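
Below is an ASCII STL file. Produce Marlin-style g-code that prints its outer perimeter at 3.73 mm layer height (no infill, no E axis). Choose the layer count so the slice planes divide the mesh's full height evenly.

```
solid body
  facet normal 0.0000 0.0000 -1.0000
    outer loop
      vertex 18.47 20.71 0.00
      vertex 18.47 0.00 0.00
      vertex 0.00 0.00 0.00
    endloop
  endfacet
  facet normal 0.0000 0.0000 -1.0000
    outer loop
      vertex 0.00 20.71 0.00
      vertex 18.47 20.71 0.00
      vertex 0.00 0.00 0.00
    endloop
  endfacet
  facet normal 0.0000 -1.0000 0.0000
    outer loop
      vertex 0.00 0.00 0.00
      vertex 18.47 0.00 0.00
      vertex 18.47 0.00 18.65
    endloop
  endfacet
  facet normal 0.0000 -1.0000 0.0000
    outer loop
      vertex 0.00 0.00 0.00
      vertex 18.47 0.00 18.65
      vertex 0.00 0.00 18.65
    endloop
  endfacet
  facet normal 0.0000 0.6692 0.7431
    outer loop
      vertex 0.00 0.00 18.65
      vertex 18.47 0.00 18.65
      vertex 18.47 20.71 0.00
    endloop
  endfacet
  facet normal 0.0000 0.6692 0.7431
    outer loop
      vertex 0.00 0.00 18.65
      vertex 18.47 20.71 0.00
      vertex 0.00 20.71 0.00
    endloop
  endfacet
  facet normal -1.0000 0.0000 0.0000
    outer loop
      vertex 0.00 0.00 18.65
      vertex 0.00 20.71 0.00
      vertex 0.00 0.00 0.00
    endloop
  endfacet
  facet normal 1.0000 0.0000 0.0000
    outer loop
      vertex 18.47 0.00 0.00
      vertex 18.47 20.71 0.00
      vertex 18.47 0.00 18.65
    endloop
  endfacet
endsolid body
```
; perimeter-only toolpath
G21 ; units = mm
G90 ; absolute positioning
G28 ; home
; layer 1
G0 Z3.73
G0 X0.00 Y0.00
G1 X18.47 Y0.00
G1 X18.47 Y16.57
G1 X0.00 Y16.57
G1 X0.00 Y0.00
; layer 2
G0 Z7.46
G0 X0.00 Y0.00
G1 X18.47 Y0.00
G1 X18.47 Y12.43
G1 X0.00 Y12.43
G1 X0.00 Y0.00
; layer 3
G0 Z11.19
G0 X0.00 Y0.00
G1 X18.47 Y0.00
G1 X18.47 Y8.28
G1 X0.00 Y8.28
G1 X0.00 Y0.00
; layer 4
G0 Z14.92
G0 X0.00 Y0.00
G1 X18.47 Y0.00
G1 X18.47 Y4.14
G1 X0.00 Y4.14
G1 X0.00 Y0.00
M2 ; end

The solid is a wedge (ramp): 18.5 × 20.7 mm base, rising to 18.6 mm along the y=0 edge and sloping linearly to z=0 at y=20.7. Slicing at Δz = 3.73 mm — 5 equal slices spanning the solid's height, so layer i sits at z = i·h/5 — gives 4 non-empty perimeters. Each is a 4-segment closed polygon; G0 lifts to the layer z and rapids to the start vertex, then G1 traces the edges. The cross-section shrinks linearly with z (the slice at the apex is degenerate and omitted).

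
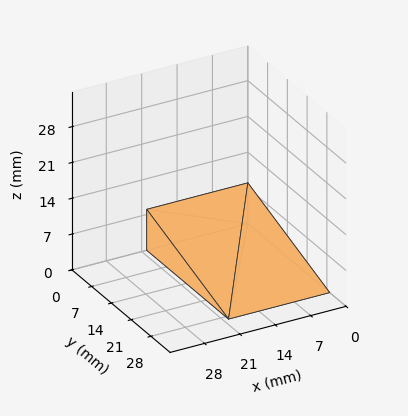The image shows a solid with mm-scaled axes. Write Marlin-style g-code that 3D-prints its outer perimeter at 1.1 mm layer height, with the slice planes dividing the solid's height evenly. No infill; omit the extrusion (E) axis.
Reading the render: the shape is a wedge (ramp): 20 × 29 mm base, rising to 8 mm along the y=0 edge and sloping linearly to z=0 at y=29 (dimensions read to the nearest mm from the axis ticks). For the g-code, the solid's height is divided into equal slices at the stated Δz and each level perimeter traced with G1 moves after a G0 lift.

; perimeter-only toolpath
G21 ; units = mm
G90 ; absolute positioning
G28 ; home
; layer 1
G0 Z1.1
G0 X0.0 Y0.0
G1 X20.0 Y0.0
G1 X20.0 Y24.9
G1 X0.0 Y24.9
G1 X0.0 Y0.0
; layer 2
G0 Z2.3
G0 X0.0 Y0.0
G1 X20.0 Y0.0
G1 X20.0 Y20.7
G1 X0.0 Y20.7
G1 X0.0 Y0.0
; layer 3
G0 Z3.4
G0 X0.0 Y0.0
G1 X20.0 Y0.0
G1 X20.0 Y16.6
G1 X0.0 Y16.6
G1 X0.0 Y0.0
; layer 4
G0 Z4.6
G0 X0.0 Y0.0
G1 X20.0 Y0.0
G1 X20.0 Y12.4
G1 X0.0 Y12.4
G1 X0.0 Y0.0
; layer 5
G0 Z5.7
G0 X0.0 Y0.0
G1 X20.0 Y0.0
G1 X20.0 Y8.3
G1 X0.0 Y8.3
G1 X0.0 Y0.0
; layer 6
G0 Z6.9
G0 X0.0 Y0.0
G1 X20.0 Y0.0
G1 X20.0 Y4.1
G1 X0.0 Y4.1
G1 X0.0 Y0.0
M2 ; end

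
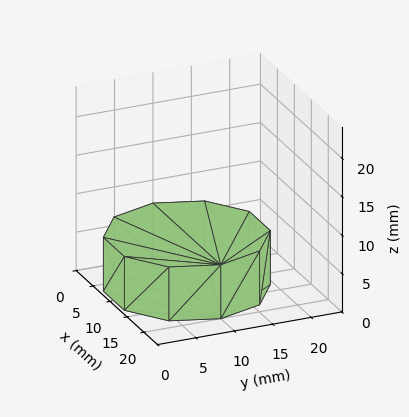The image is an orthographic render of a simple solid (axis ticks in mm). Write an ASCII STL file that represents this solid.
Reading the render: the shape is a regular 10-sided prism (a cylinder approximated with 10 flat sides), circumscribed radius ≈ 10 mm, height ≈ 7 mm (dimensions read to the nearest mm from the axis ticks). For the STL, each face is triangulated and given an outward normal.

solid part
  facet normal 0.0000 0.0000 -1.0000
    outer loop
      vertex 13.1 19.5 0.0
      vertex 18.1 15.9 0.0
      vertex 20.0 10.0 0.0
    endloop
  endfacet
  facet normal 0.0000 0.0000 -1.0000
    outer loop
      vertex 6.9 19.5 0.0
      vertex 13.1 19.5 0.0
      vertex 20.0 10.0 0.0
    endloop
  endfacet
  facet normal 0.0000 0.0000 -1.0000
    outer loop
      vertex 1.9 15.9 0.0
      vertex 6.9 19.5 0.0
      vertex 20.0 10.0 0.0
    endloop
  endfacet
  facet normal 0.0000 0.0000 -1.0000
    outer loop
      vertex 0.0 10.0 0.0
      vertex 1.9 15.9 0.0
      vertex 20.0 10.0 0.0
    endloop
  endfacet
  facet normal 0.0000 0.0000 -1.0000
    outer loop
      vertex 1.9 4.1 0.0
      vertex 0.0 10.0 0.0
      vertex 20.0 10.0 0.0
    endloop
  endfacet
  facet normal 0.0000 0.0000 -1.0000
    outer loop
      vertex 6.9 0.5 0.0
      vertex 1.9 4.1 0.0
      vertex 20.0 10.0 0.0
    endloop
  endfacet
  facet normal 0.0000 0.0000 -1.0000
    outer loop
      vertex 13.1 0.5 0.0
      vertex 6.9 0.5 0.0
      vertex 20.0 10.0 0.0
    endloop
  endfacet
  facet normal 0.0000 0.0000 -1.0000
    outer loop
      vertex 18.1 4.1 0.0
      vertex 13.1 0.5 0.0
      vertex 20.0 10.0 0.0
    endloop
  endfacet
  facet normal 0.0000 0.0000 1.0000
    outer loop
      vertex 20.0 10.0 7.0
      vertex 18.1 15.9 7.0
      vertex 13.1 19.5 7.0
    endloop
  endfacet
  facet normal 0.0000 0.0000 1.0000
    outer loop
      vertex 20.0 10.0 7.0
      vertex 13.1 19.5 7.0
      vertex 6.9 19.5 7.0
    endloop
  endfacet
  facet normal 0.0000 0.0000 1.0000
    outer loop
      vertex 20.0 10.0 7.0
      vertex 6.9 19.5 7.0
      vertex 1.9 15.9 7.0
    endloop
  endfacet
  facet normal 0.0000 0.0000 1.0000
    outer loop
      vertex 20.0 10.0 7.0
      vertex 1.9 15.9 7.0
      vertex 0.0 10.0 7.0
    endloop
  endfacet
  facet normal 0.0000 0.0000 1.0000
    outer loop
      vertex 20.0 10.0 7.0
      vertex 0.0 10.0 7.0
      vertex 1.9 4.1 7.0
    endloop
  endfacet
  facet normal 0.0000 0.0000 1.0000
    outer loop
      vertex 20.0 10.0 7.0
      vertex 1.9 4.1 7.0
      vertex 6.9 0.5 7.0
    endloop
  endfacet
  facet normal 0.0000 0.0000 1.0000
    outer loop
      vertex 20.0 10.0 7.0
      vertex 6.9 0.5 7.0
      vertex 13.1 0.5 7.0
    endloop
  endfacet
  facet normal 0.0000 0.0000 1.0000
    outer loop
      vertex 20.0 10.0 7.0
      vertex 13.1 0.5 7.0
      vertex 18.1 4.1 7.0
    endloop
  endfacet
  facet normal 0.9519 0.3065 0.0000
    outer loop
      vertex 20.0 10.0 0.0
      vertex 18.1 15.9 0.0
      vertex 18.1 15.9 7.0
    endloop
  endfacet
  facet normal 0.9519 0.3065 0.0000
    outer loop
      vertex 20.0 10.0 0.0
      vertex 18.1 15.9 7.0
      vertex 20.0 10.0 7.0
    endloop
  endfacet
  facet normal 0.5843 0.8115 0.0000
    outer loop
      vertex 18.1 15.9 0.0
      vertex 13.1 19.5 0.0
      vertex 13.1 19.5 7.0
    endloop
  endfacet
  facet normal 0.5843 0.8115 0.0000
    outer loop
      vertex 18.1 15.9 0.0
      vertex 13.1 19.5 7.0
      vertex 18.1 15.9 7.0
    endloop
  endfacet
  facet normal 0.0000 1.0000 0.0000
    outer loop
      vertex 13.1 19.5 0.0
      vertex 6.9 19.5 0.0
      vertex 6.9 19.5 7.0
    endloop
  endfacet
  facet normal 0.0000 1.0000 0.0000
    outer loop
      vertex 13.1 19.5 0.0
      vertex 6.9 19.5 7.0
      vertex 13.1 19.5 7.0
    endloop
  endfacet
  facet normal -0.5843 0.8115 0.0000
    outer loop
      vertex 6.9 19.5 0.0
      vertex 1.9 15.9 0.0
      vertex 1.9 15.9 7.0
    endloop
  endfacet
  facet normal -0.5843 0.8115 0.0000
    outer loop
      vertex 6.9 19.5 0.0
      vertex 1.9 15.9 7.0
      vertex 6.9 19.5 7.0
    endloop
  endfacet
  facet normal -0.9519 0.3065 0.0000
    outer loop
      vertex 1.9 15.9 0.0
      vertex 0.0 10.0 0.0
      vertex 0.0 10.0 7.0
    endloop
  endfacet
  facet normal -0.9519 0.3065 0.0000
    outer loop
      vertex 1.9 15.9 0.0
      vertex 0.0 10.0 7.0
      vertex 1.9 15.9 7.0
    endloop
  endfacet
  facet normal -0.9519 -0.3065 0.0000
    outer loop
      vertex 0.0 10.0 0.0
      vertex 1.9 4.1 0.0
      vertex 1.9 4.1 7.0
    endloop
  endfacet
  facet normal -0.9519 -0.3065 0.0000
    outer loop
      vertex 0.0 10.0 0.0
      vertex 1.9 4.1 7.0
      vertex 0.0 10.0 7.0
    endloop
  endfacet
  facet normal -0.5843 -0.8115 0.0000
    outer loop
      vertex 1.9 4.1 0.0
      vertex 6.9 0.5 0.0
      vertex 6.9 0.5 7.0
    endloop
  endfacet
  facet normal -0.5843 -0.8115 0.0000
    outer loop
      vertex 1.9 4.1 0.0
      vertex 6.9 0.5 7.0
      vertex 1.9 4.1 7.0
    endloop
  endfacet
  facet normal 0.0000 -1.0000 0.0000
    outer loop
      vertex 6.9 0.5 0.0
      vertex 13.1 0.5 0.0
      vertex 13.1 0.5 7.0
    endloop
  endfacet
  facet normal 0.0000 -1.0000 0.0000
    outer loop
      vertex 6.9 0.5 0.0
      vertex 13.1 0.5 7.0
      vertex 6.9 0.5 7.0
    endloop
  endfacet
  facet normal 0.5843 -0.8115 0.0000
    outer loop
      vertex 13.1 0.5 0.0
      vertex 18.1 4.1 0.0
      vertex 18.1 4.1 7.0
    endloop
  endfacet
  facet normal 0.5843 -0.8115 0.0000
    outer loop
      vertex 13.1 0.5 0.0
      vertex 18.1 4.1 7.0
      vertex 13.1 0.5 7.0
    endloop
  endfacet
  facet normal 0.9519 -0.3065 0.0000
    outer loop
      vertex 18.1 4.1 0.0
      vertex 20.0 10.0 0.0
      vertex 20.0 10.0 7.0
    endloop
  endfacet
  facet normal 0.9519 -0.3065 0.0000
    outer loop
      vertex 18.1 4.1 0.0
      vertex 20.0 10.0 7.0
      vertex 18.1 4.1 7.0
    endloop
  endfacet
endsolid part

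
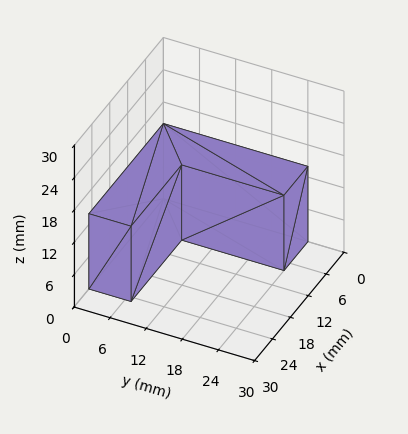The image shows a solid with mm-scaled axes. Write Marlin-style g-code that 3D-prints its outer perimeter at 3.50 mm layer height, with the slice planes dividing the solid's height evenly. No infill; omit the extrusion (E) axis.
Reading the render: the shape is an L-shaped prism: outer 25 × 24 mm, arm thicknesses ≈ 7 mm (horizontal) and 8 mm (vertical), extruded 14 mm in z (dimensions read to the nearest mm from the axis ticks). For the g-code, the solid's height is divided into equal slices at the stated Δz and each level perimeter traced with G1 moves after a G0 lift.

; perimeter-only toolpath
G21 ; units = mm
G90 ; absolute positioning
G28 ; home
; layer 1
G0 Z3.50
G0 X0.00 Y0.00
G1 X25.00 Y0.00
G1 X25.00 Y7.00
G1 X8.00 Y7.00
G1 X8.00 Y24.00
G1 X0.00 Y24.00
G1 X0.00 Y0.00
; layer 2
G0 Z7.00
G0 X0.00 Y0.00
G1 X25.00 Y0.00
G1 X25.00 Y7.00
G1 X8.00 Y7.00
G1 X8.00 Y24.00
G1 X0.00 Y24.00
G1 X0.00 Y0.00
; layer 3
G0 Z10.50
G0 X0.00 Y0.00
G1 X25.00 Y0.00
G1 X25.00 Y7.00
G1 X8.00 Y7.00
G1 X8.00 Y24.00
G1 X0.00 Y24.00
G1 X0.00 Y0.00
; layer 4
G0 Z14.00
G0 X0.00 Y0.00
G1 X25.00 Y0.00
G1 X25.00 Y7.00
G1 X8.00 Y7.00
G1 X8.00 Y24.00
G1 X0.00 Y24.00
G1 X0.00 Y0.00
M2 ; end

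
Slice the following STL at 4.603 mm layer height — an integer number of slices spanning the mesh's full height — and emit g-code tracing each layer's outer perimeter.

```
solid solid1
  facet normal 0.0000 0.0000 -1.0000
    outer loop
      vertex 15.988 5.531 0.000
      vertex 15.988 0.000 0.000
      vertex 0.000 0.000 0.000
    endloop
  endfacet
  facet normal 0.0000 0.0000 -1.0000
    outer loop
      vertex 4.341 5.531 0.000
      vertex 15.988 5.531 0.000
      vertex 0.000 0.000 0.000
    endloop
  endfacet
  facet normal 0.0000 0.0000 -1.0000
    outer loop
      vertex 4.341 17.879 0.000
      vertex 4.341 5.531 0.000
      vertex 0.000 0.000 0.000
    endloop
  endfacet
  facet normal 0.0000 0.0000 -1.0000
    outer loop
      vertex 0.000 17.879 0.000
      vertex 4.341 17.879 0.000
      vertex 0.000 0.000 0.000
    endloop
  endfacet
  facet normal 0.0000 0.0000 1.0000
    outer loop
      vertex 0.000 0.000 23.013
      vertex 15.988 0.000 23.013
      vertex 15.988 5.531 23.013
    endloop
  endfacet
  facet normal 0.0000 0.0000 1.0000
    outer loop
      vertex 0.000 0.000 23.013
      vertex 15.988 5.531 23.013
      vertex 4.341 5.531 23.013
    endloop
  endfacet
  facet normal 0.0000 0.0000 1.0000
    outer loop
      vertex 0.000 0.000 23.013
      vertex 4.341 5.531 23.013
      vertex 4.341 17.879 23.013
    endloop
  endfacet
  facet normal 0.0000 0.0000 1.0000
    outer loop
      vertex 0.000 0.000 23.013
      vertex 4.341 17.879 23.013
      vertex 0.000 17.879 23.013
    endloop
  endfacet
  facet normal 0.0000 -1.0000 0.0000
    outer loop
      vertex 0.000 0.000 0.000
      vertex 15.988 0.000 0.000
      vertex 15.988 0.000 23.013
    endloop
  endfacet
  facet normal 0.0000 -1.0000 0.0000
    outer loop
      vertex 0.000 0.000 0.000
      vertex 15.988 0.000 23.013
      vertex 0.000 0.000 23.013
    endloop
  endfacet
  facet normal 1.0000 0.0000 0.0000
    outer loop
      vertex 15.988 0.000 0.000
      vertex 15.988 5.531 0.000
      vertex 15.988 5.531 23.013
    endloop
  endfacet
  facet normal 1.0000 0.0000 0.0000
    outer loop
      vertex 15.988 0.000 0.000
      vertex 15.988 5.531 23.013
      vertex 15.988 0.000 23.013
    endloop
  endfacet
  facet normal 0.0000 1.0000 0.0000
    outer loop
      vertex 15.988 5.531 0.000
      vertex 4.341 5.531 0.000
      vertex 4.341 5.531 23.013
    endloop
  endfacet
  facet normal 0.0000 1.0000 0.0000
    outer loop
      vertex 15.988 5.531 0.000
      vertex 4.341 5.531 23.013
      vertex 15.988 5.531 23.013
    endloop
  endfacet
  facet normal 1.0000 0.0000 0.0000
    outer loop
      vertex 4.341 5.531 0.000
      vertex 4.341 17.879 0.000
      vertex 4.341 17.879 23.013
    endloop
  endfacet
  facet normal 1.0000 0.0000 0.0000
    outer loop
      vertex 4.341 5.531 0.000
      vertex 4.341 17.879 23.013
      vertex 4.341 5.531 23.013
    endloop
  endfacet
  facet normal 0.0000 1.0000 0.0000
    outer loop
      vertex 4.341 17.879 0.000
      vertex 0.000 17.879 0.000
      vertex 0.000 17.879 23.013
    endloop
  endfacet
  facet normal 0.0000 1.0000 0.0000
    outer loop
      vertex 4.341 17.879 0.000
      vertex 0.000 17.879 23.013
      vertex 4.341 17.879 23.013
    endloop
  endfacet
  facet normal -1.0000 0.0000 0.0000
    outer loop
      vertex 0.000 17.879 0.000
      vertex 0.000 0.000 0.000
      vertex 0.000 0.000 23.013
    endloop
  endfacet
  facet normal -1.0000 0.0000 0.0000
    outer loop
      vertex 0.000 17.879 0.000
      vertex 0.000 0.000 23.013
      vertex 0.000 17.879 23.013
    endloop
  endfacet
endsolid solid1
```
; perimeter-only toolpath
G21 ; units = mm
G90 ; absolute positioning
G28 ; home
; layer 1
G0 Z4.603
G0 X0.000 Y0.000
G1 X15.988 Y0.000
G1 X15.988 Y5.531
G1 X4.341 Y5.531
G1 X4.341 Y17.879
G1 X0.000 Y17.879
G1 X0.000 Y0.000
; layer 2
G0 Z9.205
G0 X0.000 Y0.000
G1 X15.988 Y0.000
G1 X15.988 Y5.531
G1 X4.341 Y5.531
G1 X4.341 Y17.879
G1 X0.000 Y17.879
G1 X0.000 Y0.000
; layer 3
G0 Z13.808
G0 X0.000 Y0.000
G1 X15.988 Y0.000
G1 X15.988 Y5.531
G1 X4.341 Y5.531
G1 X4.341 Y17.879
G1 X0.000 Y17.879
G1 X0.000 Y0.000
; layer 4
G0 Z18.410
G0 X0.000 Y0.000
G1 X15.988 Y0.000
G1 X15.988 Y5.531
G1 X4.341 Y5.531
G1 X4.341 Y17.879
G1 X0.000 Y17.879
G1 X0.000 Y0.000
; layer 5
G0 Z23.013
G0 X0.000 Y0.000
G1 X15.988 Y0.000
G1 X15.988 Y5.531
G1 X4.341 Y5.531
G1 X4.341 Y17.879
G1 X0.000 Y17.879
G1 X0.000 Y0.000
M2 ; end

The solid is an L-shaped prism: outer 16 × 17.9 mm, arm thicknesses ≈ 5.53 mm (horizontal) and 4.34 mm (vertical), extruded 23 mm in z. Slicing at Δz = 4.603 mm — 5 equal slices spanning the solid's height, so layer i sits at z = i·h/5 — gives 5 non-empty perimeters. Each is a 6-segment closed polygon; G0 lifts to the layer z and rapids to the start vertex, then G1 traces the edges.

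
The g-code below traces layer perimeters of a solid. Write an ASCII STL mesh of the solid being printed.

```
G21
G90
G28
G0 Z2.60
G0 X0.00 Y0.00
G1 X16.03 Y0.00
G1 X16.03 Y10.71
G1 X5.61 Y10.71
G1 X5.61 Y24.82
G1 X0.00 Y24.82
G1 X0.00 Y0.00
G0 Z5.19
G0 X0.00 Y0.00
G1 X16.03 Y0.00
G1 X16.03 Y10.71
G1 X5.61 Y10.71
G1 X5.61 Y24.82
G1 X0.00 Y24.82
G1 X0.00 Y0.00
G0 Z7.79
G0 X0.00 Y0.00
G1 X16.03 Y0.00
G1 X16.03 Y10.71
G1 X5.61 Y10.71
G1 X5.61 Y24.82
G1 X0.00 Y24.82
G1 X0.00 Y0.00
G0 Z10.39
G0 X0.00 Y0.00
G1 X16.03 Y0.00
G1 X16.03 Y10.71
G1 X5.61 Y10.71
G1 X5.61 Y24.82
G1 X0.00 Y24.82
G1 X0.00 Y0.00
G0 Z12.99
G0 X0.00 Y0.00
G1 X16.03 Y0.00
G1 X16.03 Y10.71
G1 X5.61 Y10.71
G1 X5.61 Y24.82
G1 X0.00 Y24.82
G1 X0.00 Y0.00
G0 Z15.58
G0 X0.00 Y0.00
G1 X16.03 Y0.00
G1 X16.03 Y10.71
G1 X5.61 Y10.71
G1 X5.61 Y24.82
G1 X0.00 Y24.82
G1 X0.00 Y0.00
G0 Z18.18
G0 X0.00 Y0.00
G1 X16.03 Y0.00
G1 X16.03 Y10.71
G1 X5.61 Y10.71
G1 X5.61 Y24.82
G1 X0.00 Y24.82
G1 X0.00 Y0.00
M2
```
solid part
  facet normal 0.0000 0.0000 -1.0000
    outer loop
      vertex 16.03 10.71 0.00
      vertex 16.03 0.00 0.00
      vertex 0.00 0.00 0.00
    endloop
  endfacet
  facet normal 0.0000 0.0000 -1.0000
    outer loop
      vertex 5.61 10.71 0.00
      vertex 16.03 10.71 0.00
      vertex 0.00 0.00 0.00
    endloop
  endfacet
  facet normal 0.0000 0.0000 -1.0000
    outer loop
      vertex 5.61 24.82 0.00
      vertex 5.61 10.71 0.00
      vertex 0.00 0.00 0.00
    endloop
  endfacet
  facet normal 0.0000 0.0000 -1.0000
    outer loop
      vertex 0.00 24.82 0.00
      vertex 5.61 24.82 0.00
      vertex 0.00 0.00 0.00
    endloop
  endfacet
  facet normal 0.0000 0.0000 1.0000
    outer loop
      vertex 0.00 0.00 18.18
      vertex 16.03 0.00 18.18
      vertex 16.03 10.71 18.18
    endloop
  endfacet
  facet normal 0.0000 0.0000 1.0000
    outer loop
      vertex 0.00 0.00 18.18
      vertex 16.03 10.71 18.18
      vertex 5.61 10.71 18.18
    endloop
  endfacet
  facet normal 0.0000 0.0000 1.0000
    outer loop
      vertex 0.00 0.00 18.18
      vertex 5.61 10.71 18.18
      vertex 5.61 24.82 18.18
    endloop
  endfacet
  facet normal 0.0000 0.0000 1.0000
    outer loop
      vertex 0.00 0.00 18.18
      vertex 5.61 24.82 18.18
      vertex 0.00 24.82 18.18
    endloop
  endfacet
  facet normal 0.0000 -1.0000 0.0000
    outer loop
      vertex 0.00 0.00 0.00
      vertex 16.03 0.00 0.00
      vertex 16.03 0.00 18.18
    endloop
  endfacet
  facet normal 0.0000 -1.0000 0.0000
    outer loop
      vertex 0.00 0.00 0.00
      vertex 16.03 0.00 18.18
      vertex 0.00 0.00 18.18
    endloop
  endfacet
  facet normal 1.0000 0.0000 0.0000
    outer loop
      vertex 16.03 0.00 0.00
      vertex 16.03 10.71 0.00
      vertex 16.03 10.71 18.18
    endloop
  endfacet
  facet normal 1.0000 0.0000 0.0000
    outer loop
      vertex 16.03 0.00 0.00
      vertex 16.03 10.71 18.18
      vertex 16.03 0.00 18.18
    endloop
  endfacet
  facet normal 0.0000 1.0000 0.0000
    outer loop
      vertex 16.03 10.71 0.00
      vertex 5.61 10.71 0.00
      vertex 5.61 10.71 18.18
    endloop
  endfacet
  facet normal 0.0000 1.0000 0.0000
    outer loop
      vertex 16.03 10.71 0.00
      vertex 5.61 10.71 18.18
      vertex 16.03 10.71 18.18
    endloop
  endfacet
  facet normal 1.0000 0.0000 0.0000
    outer loop
      vertex 5.61 10.71 0.00
      vertex 5.61 24.82 0.00
      vertex 5.61 24.82 18.18
    endloop
  endfacet
  facet normal 1.0000 0.0000 0.0000
    outer loop
      vertex 5.61 10.71 0.00
      vertex 5.61 24.82 18.18
      vertex 5.61 10.71 18.18
    endloop
  endfacet
  facet normal 0.0000 1.0000 0.0000
    outer loop
      vertex 5.61 24.82 0.00
      vertex 0.00 24.82 0.00
      vertex 0.00 24.82 18.18
    endloop
  endfacet
  facet normal 0.0000 1.0000 0.0000
    outer loop
      vertex 5.61 24.82 0.00
      vertex 0.00 24.82 18.18
      vertex 5.61 24.82 18.18
    endloop
  endfacet
  facet normal -1.0000 0.0000 0.0000
    outer loop
      vertex 0.00 24.82 0.00
      vertex 0.00 0.00 0.00
      vertex 0.00 0.00 18.18
    endloop
  endfacet
  facet normal -1.0000 0.0000 0.0000
    outer loop
      vertex 0.00 24.82 0.00
      vertex 0.00 0.00 18.18
      vertex 0.00 24.82 18.18
    endloop
  endfacet
endsolid part

The G0 Z moves step by Δz≈2.60 mm. Every layer's G1 loop is the same polygon, so the solid is a straight extrusion of it from z=0 to z≈18.2. Closing with flat bottom and top caps and triangulating gives 20 facets — an L-shaped prism: outer 16 × 24.8 mm, arm thicknesses ≈ 10.7 mm (horizontal) and 5.61 mm (vertical), extruded 18.2 mm in z.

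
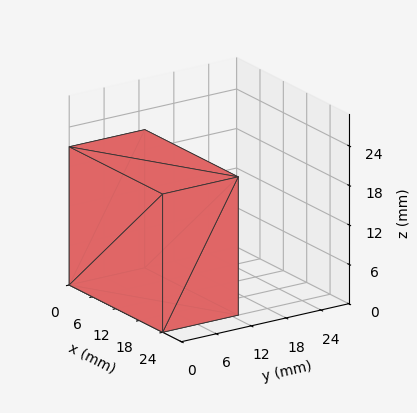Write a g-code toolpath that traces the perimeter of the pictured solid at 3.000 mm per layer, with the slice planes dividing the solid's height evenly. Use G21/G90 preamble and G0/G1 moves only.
Reading the render: the shape is a rectangular box, roughly 24 × 13 mm footprint and 21 mm tall (dimensions read to the nearest mm from the axis ticks). For the g-code, the solid's height is divided into equal slices at the stated Δz and each level perimeter traced with G1 moves after a G0 lift.

; perimeter-only toolpath
G21 ; units = mm
G90 ; absolute positioning
G28 ; home
; layer 1
G0 Z3.000
G0 X0.000 Y0.000
G1 X24.000 Y0.000
G1 X24.000 Y13.000
G1 X0.000 Y13.000
G1 X0.000 Y0.000
; layer 2
G0 Z6.000
G0 X0.000 Y0.000
G1 X24.000 Y0.000
G1 X24.000 Y13.000
G1 X0.000 Y13.000
G1 X0.000 Y0.000
; layer 3
G0 Z9.000
G0 X0.000 Y0.000
G1 X24.000 Y0.000
G1 X24.000 Y13.000
G1 X0.000 Y13.000
G1 X0.000 Y0.000
; layer 4
G0 Z12.000
G0 X0.000 Y0.000
G1 X24.000 Y0.000
G1 X24.000 Y13.000
G1 X0.000 Y13.000
G1 X0.000 Y0.000
; layer 5
G0 Z15.000
G0 X0.000 Y0.000
G1 X24.000 Y0.000
G1 X24.000 Y13.000
G1 X0.000 Y13.000
G1 X0.000 Y0.000
; layer 6
G0 Z18.000
G0 X0.000 Y0.000
G1 X24.000 Y0.000
G1 X24.000 Y13.000
G1 X0.000 Y13.000
G1 X0.000 Y0.000
; layer 7
G0 Z21.000
G0 X0.000 Y0.000
G1 X24.000 Y0.000
G1 X24.000 Y13.000
G1 X0.000 Y13.000
G1 X0.000 Y0.000
M2 ; end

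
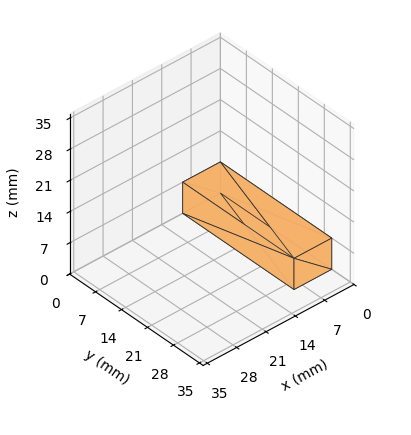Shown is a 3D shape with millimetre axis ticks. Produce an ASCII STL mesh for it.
Reading the render: the shape is a rectangular box, roughly 9 × 30 mm footprint and 7 mm tall (dimensions read to the nearest mm from the axis ticks). For the STL, each face is triangulated and given an outward normal.

solid part
  facet normal 0.0000 0.0000 -1.0000
    outer loop
      vertex 9.00 30.00 0.00
      vertex 9.00 0.00 0.00
      vertex 0.00 0.00 0.00
    endloop
  endfacet
  facet normal 0.0000 0.0000 -1.0000
    outer loop
      vertex 0.00 30.00 0.00
      vertex 9.00 30.00 0.00
      vertex 0.00 0.00 0.00
    endloop
  endfacet
  facet normal 0.0000 0.0000 1.0000
    outer loop
      vertex 0.00 0.00 7.00
      vertex 9.00 0.00 7.00
      vertex 9.00 30.00 7.00
    endloop
  endfacet
  facet normal 0.0000 0.0000 1.0000
    outer loop
      vertex 0.00 0.00 7.00
      vertex 9.00 30.00 7.00
      vertex 0.00 30.00 7.00
    endloop
  endfacet
  facet normal 0.0000 -1.0000 0.0000
    outer loop
      vertex 0.00 0.00 0.00
      vertex 9.00 0.00 0.00
      vertex 9.00 0.00 7.00
    endloop
  endfacet
  facet normal 0.0000 -1.0000 0.0000
    outer loop
      vertex 0.00 0.00 0.00
      vertex 9.00 0.00 7.00
      vertex 0.00 0.00 7.00
    endloop
  endfacet
  facet normal 0.0000 1.0000 0.0000
    outer loop
      vertex 9.00 30.00 7.00
      vertex 9.00 30.00 0.00
      vertex 0.00 30.00 0.00
    endloop
  endfacet
  facet normal 0.0000 1.0000 0.0000
    outer loop
      vertex 0.00 30.00 7.00
      vertex 9.00 30.00 7.00
      vertex 0.00 30.00 0.00
    endloop
  endfacet
  facet normal -1.0000 0.0000 0.0000
    outer loop
      vertex 0.00 30.00 7.00
      vertex 0.00 30.00 0.00
      vertex 0.00 0.00 0.00
    endloop
  endfacet
  facet normal -1.0000 0.0000 0.0000
    outer loop
      vertex 0.00 0.00 7.00
      vertex 0.00 30.00 7.00
      vertex 0.00 0.00 0.00
    endloop
  endfacet
  facet normal 1.0000 0.0000 0.0000
    outer loop
      vertex 9.00 0.00 0.00
      vertex 9.00 30.00 0.00
      vertex 9.00 30.00 7.00
    endloop
  endfacet
  facet normal 1.0000 0.0000 0.0000
    outer loop
      vertex 9.00 0.00 0.00
      vertex 9.00 30.00 7.00
      vertex 9.00 0.00 7.00
    endloop
  endfacet
endsolid part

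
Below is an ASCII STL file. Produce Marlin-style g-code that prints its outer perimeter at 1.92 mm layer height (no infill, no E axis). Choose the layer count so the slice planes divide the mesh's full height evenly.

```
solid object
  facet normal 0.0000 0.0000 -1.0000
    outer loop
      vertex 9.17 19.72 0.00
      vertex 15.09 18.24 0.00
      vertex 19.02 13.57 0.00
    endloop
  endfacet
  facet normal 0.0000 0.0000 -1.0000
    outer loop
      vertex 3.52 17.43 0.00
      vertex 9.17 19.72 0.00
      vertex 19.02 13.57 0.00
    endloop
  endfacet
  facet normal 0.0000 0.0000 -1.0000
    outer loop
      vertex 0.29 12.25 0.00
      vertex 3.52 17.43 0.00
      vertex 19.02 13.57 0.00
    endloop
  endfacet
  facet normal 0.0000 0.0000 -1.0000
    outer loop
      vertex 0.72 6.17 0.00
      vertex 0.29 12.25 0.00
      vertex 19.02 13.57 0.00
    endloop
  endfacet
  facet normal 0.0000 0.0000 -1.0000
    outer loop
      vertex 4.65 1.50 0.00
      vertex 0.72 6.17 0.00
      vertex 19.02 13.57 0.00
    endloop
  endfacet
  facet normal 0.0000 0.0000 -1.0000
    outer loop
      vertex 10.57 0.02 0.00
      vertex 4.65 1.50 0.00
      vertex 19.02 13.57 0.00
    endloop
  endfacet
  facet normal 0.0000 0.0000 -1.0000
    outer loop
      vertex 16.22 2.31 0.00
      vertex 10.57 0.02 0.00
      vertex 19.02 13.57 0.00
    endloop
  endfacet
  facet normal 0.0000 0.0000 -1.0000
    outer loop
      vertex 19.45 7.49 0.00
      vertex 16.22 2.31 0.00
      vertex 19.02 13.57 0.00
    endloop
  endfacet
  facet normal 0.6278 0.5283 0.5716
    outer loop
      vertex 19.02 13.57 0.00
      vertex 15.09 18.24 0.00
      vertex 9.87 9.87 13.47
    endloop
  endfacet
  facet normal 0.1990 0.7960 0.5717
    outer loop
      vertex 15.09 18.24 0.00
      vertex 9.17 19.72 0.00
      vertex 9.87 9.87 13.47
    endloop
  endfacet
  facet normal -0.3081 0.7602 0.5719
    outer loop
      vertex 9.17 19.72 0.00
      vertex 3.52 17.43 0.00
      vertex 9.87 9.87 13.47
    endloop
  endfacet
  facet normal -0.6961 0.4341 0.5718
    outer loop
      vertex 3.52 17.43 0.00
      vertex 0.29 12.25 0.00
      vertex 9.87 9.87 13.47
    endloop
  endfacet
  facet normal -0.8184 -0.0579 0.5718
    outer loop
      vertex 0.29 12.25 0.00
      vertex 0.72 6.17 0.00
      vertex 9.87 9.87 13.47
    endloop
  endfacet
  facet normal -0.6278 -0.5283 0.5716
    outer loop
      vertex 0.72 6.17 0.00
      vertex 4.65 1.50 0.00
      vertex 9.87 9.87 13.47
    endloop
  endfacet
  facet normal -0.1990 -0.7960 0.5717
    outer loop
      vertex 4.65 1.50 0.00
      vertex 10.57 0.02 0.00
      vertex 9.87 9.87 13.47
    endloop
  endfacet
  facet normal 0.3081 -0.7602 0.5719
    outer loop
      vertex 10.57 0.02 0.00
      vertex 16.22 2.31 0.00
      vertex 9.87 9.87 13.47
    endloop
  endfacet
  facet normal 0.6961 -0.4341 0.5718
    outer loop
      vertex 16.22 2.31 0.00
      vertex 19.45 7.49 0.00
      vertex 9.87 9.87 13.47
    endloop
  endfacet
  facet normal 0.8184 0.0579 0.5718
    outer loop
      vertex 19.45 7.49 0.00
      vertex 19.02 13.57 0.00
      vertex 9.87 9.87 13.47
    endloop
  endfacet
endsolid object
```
; perimeter-only toolpath
G21 ; units = mm
G90 ; absolute positioning
G28 ; home
; layer 1
G0 Z1.92
G0 X17.71 Y13.04
G1 X14.34 Y17.04
G1 X9.27 Y18.31
G1 X4.43 Y16.35
G1 X1.66 Y11.91
G1 X2.03 Y6.70
G1 X5.40 Y2.70
G1 X10.47 Y1.43
G1 X15.31 Y3.39
G1 X18.08 Y7.83
G1 X17.71 Y13.04
; layer 2
G0 Z3.85
G0 X16.41 Y12.51
G1 X13.60 Y15.85
G1 X9.37 Y16.91
G1 X5.33 Y15.27
G1 X3.03 Y11.57
G1 X3.33 Y7.23
G1 X6.14 Y3.89
G1 X10.37 Y2.83
G1 X14.41 Y4.47
G1 X16.71 Y8.17
G1 X16.41 Y12.51
; layer 3
G0 Z5.77
G0 X15.10 Y11.98
G1 X12.85 Y14.65
G1 X9.47 Y15.50
G1 X6.24 Y14.19
G1 X4.40 Y11.23
G1 X4.64 Y7.76
G1 X6.89 Y5.09
G1 X10.27 Y4.24
G1 X13.50 Y5.55
G1 X15.34 Y8.51
G1 X15.10 Y11.98
; layer 4
G0 Z7.70
G0 X13.79 Y11.46
G1 X12.11 Y13.46
G1 X9.57 Y14.09
G1 X7.15 Y13.11
G1 X5.76 Y10.89
G1 X5.95 Y8.28
G1 X7.63 Y6.28
G1 X10.17 Y5.65
G1 X12.59 Y6.63
G1 X13.98 Y8.85
G1 X13.79 Y11.46
; layer 5
G0 Z9.62
G0 X12.48 Y10.93
G1 X11.36 Y12.26
G1 X9.67 Y12.68
G1 X8.06 Y12.03
G1 X7.13 Y10.55
G1 X7.26 Y8.81
G1 X8.38 Y7.48
G1 X10.07 Y7.06
G1 X11.68 Y7.71
G1 X12.61 Y9.19
G1 X12.48 Y10.93
; layer 6
G0 Z11.55
G0 X11.18 Y10.40
G1 X10.62 Y11.07
G1 X9.77 Y11.28
G1 X8.96 Y10.95
G1 X8.50 Y10.21
G1 X8.56 Y9.34
G1 X9.12 Y8.67
G1 X9.97 Y8.46
G1 X10.78 Y8.79
G1 X11.24 Y9.53
G1 X11.18 Y10.40
M2 ; end

The solid is a regular 10-sided pyramid, base circumscribed radius ≈ 9.87 mm, apex at z ≈ 13.5 mm. Slicing at Δz = 1.92 mm — 7 equal slices spanning the solid's height, so layer i sits at z = i·h/7 — gives 6 non-empty perimeters. Each is a 10-segment closed polygon; G0 lifts to the layer z and rapids to the start vertex, then G1 traces the edges. The cross-section shrinks linearly with z (the slice at the apex is degenerate and omitted).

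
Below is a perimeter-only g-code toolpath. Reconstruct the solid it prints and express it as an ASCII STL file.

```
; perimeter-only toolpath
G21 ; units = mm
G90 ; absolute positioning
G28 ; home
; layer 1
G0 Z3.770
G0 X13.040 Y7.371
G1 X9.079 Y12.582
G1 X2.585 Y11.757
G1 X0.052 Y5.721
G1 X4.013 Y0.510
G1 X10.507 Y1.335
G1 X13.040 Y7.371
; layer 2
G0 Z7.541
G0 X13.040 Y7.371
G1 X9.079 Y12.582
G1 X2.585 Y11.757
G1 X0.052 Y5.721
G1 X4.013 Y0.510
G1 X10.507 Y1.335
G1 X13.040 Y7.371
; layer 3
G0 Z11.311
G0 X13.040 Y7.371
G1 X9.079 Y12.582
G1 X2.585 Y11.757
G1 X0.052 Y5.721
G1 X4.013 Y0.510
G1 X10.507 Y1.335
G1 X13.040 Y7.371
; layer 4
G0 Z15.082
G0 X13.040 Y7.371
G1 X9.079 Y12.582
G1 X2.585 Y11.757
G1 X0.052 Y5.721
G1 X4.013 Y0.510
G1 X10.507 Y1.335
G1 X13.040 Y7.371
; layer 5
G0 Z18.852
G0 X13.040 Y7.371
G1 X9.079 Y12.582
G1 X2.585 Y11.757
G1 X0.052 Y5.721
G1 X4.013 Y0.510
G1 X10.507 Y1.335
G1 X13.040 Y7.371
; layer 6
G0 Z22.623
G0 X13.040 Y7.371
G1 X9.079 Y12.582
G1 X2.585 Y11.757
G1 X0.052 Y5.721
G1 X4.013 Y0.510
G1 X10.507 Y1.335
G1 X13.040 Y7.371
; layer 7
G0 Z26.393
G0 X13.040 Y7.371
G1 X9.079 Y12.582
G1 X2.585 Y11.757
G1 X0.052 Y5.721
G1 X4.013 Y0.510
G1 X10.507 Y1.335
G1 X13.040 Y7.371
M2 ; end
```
solid part
  facet normal 0.0000 0.0000 -1.0000
    outer loop
      vertex 2.585 11.757 0.000
      vertex 9.079 12.582 0.000
      vertex 13.040 7.371 0.000
    endloop
  endfacet
  facet normal 0.0000 0.0000 -1.0000
    outer loop
      vertex 0.052 5.721 0.000
      vertex 2.585 11.757 0.000
      vertex 13.040 7.371 0.000
    endloop
  endfacet
  facet normal 0.0000 0.0000 -1.0000
    outer loop
      vertex 4.013 0.510 0.000
      vertex 0.052 5.721 0.000
      vertex 13.040 7.371 0.000
    endloop
  endfacet
  facet normal 0.0000 0.0000 -1.0000
    outer loop
      vertex 10.507 1.335 0.000
      vertex 4.013 0.510 0.000
      vertex 13.040 7.371 0.000
    endloop
  endfacet
  facet normal 0.0000 0.0000 1.0000
    outer loop
      vertex 13.040 7.371 26.393
      vertex 9.079 12.582 26.393
      vertex 2.585 11.757 26.393
    endloop
  endfacet
  facet normal 0.0000 0.0000 1.0000
    outer loop
      vertex 13.040 7.371 26.393
      vertex 2.585 11.757 26.393
      vertex 0.052 5.721 26.393
    endloop
  endfacet
  facet normal 0.0000 0.0000 1.0000
    outer loop
      vertex 13.040 7.371 26.393
      vertex 0.052 5.721 26.393
      vertex 4.013 0.510 26.393
    endloop
  endfacet
  facet normal 0.0000 0.0000 1.0000
    outer loop
      vertex 13.040 7.371 26.393
      vertex 4.013 0.510 26.393
      vertex 10.507 1.335 26.393
    endloop
  endfacet
  facet normal 0.7961 0.6051 0.0000
    outer loop
      vertex 13.040 7.371 0.000
      vertex 9.079 12.582 0.000
      vertex 9.079 12.582 26.393
    endloop
  endfacet
  facet normal 0.7961 0.6051 0.0000
    outer loop
      vertex 13.040 7.371 0.000
      vertex 9.079 12.582 26.393
      vertex 13.040 7.371 26.393
    endloop
  endfacet
  facet normal -0.1260 0.9920 0.0000
    outer loop
      vertex 9.079 12.582 0.000
      vertex 2.585 11.757 0.000
      vertex 2.585 11.757 26.393
    endloop
  endfacet
  facet normal -0.1260 0.9920 0.0000
    outer loop
      vertex 9.079 12.582 0.000
      vertex 2.585 11.757 26.393
      vertex 9.079 12.582 26.393
    endloop
  endfacet
  facet normal -0.9221 0.3870 0.0000
    outer loop
      vertex 2.585 11.757 0.000
      vertex 0.052 5.721 0.000
      vertex 0.052 5.721 26.393
    endloop
  endfacet
  facet normal -0.9221 0.3870 0.0000
    outer loop
      vertex 2.585 11.757 0.000
      vertex 0.052 5.721 26.393
      vertex 2.585 11.757 26.393
    endloop
  endfacet
  facet normal -0.7961 -0.6051 0.0000
    outer loop
      vertex 0.052 5.721 0.000
      vertex 4.013 0.510 0.000
      vertex 4.013 0.510 26.393
    endloop
  endfacet
  facet normal -0.7961 -0.6051 0.0000
    outer loop
      vertex 0.052 5.721 0.000
      vertex 4.013 0.510 26.393
      vertex 0.052 5.721 26.393
    endloop
  endfacet
  facet normal 0.1260 -0.9920 0.0000
    outer loop
      vertex 4.013 0.510 0.000
      vertex 10.507 1.335 0.000
      vertex 10.507 1.335 26.393
    endloop
  endfacet
  facet normal 0.1260 -0.9920 0.0000
    outer loop
      vertex 4.013 0.510 0.000
      vertex 10.507 1.335 26.393
      vertex 4.013 0.510 26.393
    endloop
  endfacet
  facet normal 0.9221 -0.3870 0.0000
    outer loop
      vertex 10.507 1.335 0.000
      vertex 13.040 7.371 0.000
      vertex 13.040 7.371 26.393
    endloop
  endfacet
  facet normal 0.9221 -0.3870 0.0000
    outer loop
      vertex 10.507 1.335 0.000
      vertex 13.040 7.371 26.393
      vertex 10.507 1.335 26.393
    endloop
  endfacet
endsolid part

The G0 Z moves step by Δz≈3.770 mm. Every layer's G1 loop is the same polygon, so the solid is a straight extrusion of it from z=0 to z≈26.4. Closing with flat bottom and top caps and triangulating gives 20 facets — a regular 6-sided prism (a cylinder approximated with 6 flat sides), circumscribed radius ≈ 6.55 mm, height ≈ 26.4 mm.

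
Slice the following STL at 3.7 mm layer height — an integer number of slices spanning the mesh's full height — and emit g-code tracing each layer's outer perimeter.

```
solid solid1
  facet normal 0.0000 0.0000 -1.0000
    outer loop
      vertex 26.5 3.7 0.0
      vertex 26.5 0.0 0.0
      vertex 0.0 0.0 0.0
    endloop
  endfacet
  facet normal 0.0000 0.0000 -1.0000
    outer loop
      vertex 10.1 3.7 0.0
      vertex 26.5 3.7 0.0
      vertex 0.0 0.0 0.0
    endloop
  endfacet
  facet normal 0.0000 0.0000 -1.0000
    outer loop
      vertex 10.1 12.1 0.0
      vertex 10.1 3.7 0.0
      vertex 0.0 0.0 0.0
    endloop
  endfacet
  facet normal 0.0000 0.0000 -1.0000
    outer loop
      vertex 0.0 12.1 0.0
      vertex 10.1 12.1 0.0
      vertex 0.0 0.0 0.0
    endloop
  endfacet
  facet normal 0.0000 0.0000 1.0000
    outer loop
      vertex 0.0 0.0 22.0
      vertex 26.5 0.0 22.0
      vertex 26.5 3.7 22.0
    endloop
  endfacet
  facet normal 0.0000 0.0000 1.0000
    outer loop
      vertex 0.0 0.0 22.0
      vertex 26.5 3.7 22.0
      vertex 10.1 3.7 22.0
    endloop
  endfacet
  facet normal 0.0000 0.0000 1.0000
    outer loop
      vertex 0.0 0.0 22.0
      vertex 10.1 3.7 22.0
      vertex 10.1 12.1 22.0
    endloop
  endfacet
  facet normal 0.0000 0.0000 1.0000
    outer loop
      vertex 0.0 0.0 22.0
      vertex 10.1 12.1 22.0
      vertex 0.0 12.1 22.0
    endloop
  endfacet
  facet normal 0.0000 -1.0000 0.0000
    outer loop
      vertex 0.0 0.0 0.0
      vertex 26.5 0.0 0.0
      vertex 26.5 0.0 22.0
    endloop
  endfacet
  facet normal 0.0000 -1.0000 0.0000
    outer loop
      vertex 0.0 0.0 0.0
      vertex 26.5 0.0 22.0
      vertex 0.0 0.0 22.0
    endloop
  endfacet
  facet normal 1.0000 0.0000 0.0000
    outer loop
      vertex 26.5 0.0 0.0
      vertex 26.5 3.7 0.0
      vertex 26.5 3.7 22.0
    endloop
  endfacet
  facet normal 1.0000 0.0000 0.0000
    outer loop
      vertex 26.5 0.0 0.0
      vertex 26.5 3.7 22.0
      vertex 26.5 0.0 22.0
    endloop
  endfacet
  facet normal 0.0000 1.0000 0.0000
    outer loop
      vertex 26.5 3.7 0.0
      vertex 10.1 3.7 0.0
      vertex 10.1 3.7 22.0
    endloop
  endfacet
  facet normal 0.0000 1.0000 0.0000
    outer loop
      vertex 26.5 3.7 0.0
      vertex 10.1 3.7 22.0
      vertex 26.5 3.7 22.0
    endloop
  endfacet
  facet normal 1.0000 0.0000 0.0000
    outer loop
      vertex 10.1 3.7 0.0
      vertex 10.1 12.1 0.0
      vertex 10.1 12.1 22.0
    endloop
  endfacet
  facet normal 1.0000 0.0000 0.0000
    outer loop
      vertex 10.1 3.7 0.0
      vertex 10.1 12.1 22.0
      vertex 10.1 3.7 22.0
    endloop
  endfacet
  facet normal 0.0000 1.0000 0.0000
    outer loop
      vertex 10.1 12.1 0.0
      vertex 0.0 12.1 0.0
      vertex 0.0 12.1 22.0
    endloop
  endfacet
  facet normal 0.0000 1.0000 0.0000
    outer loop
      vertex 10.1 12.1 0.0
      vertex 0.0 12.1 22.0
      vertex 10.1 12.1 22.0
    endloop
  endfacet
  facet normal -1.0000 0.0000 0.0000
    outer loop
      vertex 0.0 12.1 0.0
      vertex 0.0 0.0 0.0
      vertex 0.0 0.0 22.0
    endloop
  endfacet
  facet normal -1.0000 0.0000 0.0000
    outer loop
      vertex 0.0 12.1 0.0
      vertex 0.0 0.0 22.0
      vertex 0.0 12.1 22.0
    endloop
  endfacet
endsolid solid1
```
; perimeter-only toolpath
G21 ; units = mm
G90 ; absolute positioning
G28 ; home
; layer 1
G0 Z3.7
G0 X0.0 Y0.0
G1 X26.5 Y0.0
G1 X26.5 Y3.7
G1 X10.1 Y3.7
G1 X10.1 Y12.1
G1 X0.0 Y12.1
G1 X0.0 Y0.0
; layer 2
G0 Z7.3
G0 X0.0 Y0.0
G1 X26.5 Y0.0
G1 X26.5 Y3.7
G1 X10.1 Y3.7
G1 X10.1 Y12.1
G1 X0.0 Y12.1
G1 X0.0 Y0.0
; layer 3
G0 Z11.0
G0 X0.0 Y0.0
G1 X26.5 Y0.0
G1 X26.5 Y3.7
G1 X10.1 Y3.7
G1 X10.1 Y12.1
G1 X0.0 Y12.1
G1 X0.0 Y0.0
; layer 4
G0 Z14.7
G0 X0.0 Y0.0
G1 X26.5 Y0.0
G1 X26.5 Y3.7
G1 X10.1 Y3.7
G1 X10.1 Y12.1
G1 X0.0 Y12.1
G1 X0.0 Y0.0
; layer 5
G0 Z18.3
G0 X0.0 Y0.0
G1 X26.5 Y0.0
G1 X26.5 Y3.7
G1 X10.1 Y3.7
G1 X10.1 Y12.1
G1 X0.0 Y12.1
G1 X0.0 Y0.0
; layer 6
G0 Z22.0
G0 X0.0 Y0.0
G1 X26.5 Y0.0
G1 X26.5 Y3.7
G1 X10.1 Y3.7
G1 X10.1 Y12.1
G1 X0.0 Y12.1
G1 X0.0 Y0.0
M2 ; end

The solid is an L-shaped prism: outer 26.5 × 12.1 mm, arm thicknesses ≈ 3.7 mm (horizontal) and 10.1 mm (vertical), extruded 22 mm in z. Slicing at Δz = 3.7 mm — 6 equal slices spanning the solid's height, so layer i sits at z = i·h/6 — gives 6 non-empty perimeters. Each is a 6-segment closed polygon; G0 lifts to the layer z and rapids to the start vertex, then G1 traces the edges.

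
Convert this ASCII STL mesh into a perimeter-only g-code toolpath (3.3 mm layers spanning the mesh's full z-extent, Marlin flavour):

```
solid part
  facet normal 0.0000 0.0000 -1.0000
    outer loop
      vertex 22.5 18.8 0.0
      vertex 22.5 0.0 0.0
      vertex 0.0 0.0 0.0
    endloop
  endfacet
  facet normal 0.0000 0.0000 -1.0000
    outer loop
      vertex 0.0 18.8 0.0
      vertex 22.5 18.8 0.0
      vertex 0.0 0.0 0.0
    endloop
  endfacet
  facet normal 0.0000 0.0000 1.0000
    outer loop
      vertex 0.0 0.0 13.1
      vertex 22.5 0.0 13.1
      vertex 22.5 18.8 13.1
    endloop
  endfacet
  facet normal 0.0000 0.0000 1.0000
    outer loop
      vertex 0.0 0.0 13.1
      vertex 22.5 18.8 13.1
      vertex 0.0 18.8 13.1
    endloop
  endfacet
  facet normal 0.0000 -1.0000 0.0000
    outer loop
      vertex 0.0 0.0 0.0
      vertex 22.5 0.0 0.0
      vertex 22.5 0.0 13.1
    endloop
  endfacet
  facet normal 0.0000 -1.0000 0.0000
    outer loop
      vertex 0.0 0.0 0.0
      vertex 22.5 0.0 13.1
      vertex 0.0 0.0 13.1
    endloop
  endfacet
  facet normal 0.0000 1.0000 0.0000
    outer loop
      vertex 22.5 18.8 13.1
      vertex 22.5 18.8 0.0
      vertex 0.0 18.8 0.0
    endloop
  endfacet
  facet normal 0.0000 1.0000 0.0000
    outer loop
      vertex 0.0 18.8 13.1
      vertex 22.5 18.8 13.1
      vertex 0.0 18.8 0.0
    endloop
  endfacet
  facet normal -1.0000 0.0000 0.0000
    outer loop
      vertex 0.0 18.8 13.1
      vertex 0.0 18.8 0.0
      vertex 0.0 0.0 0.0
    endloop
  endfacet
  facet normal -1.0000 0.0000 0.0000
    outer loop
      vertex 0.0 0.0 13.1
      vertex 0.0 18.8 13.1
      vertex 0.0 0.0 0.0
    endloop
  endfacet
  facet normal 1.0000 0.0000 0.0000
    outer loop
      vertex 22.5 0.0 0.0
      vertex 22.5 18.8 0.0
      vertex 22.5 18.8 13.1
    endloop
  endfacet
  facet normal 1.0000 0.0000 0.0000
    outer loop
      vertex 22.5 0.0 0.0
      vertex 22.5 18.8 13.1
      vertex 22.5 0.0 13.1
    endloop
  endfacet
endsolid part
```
; perimeter-only toolpath
G21 ; units = mm
G90 ; absolute positioning
G28 ; home
; layer 1
G0 Z3.3
G0 X0.0 Y0.0
G1 X22.5 Y0.0
G1 X22.5 Y18.8
G1 X0.0 Y18.8
G1 X0.0 Y0.0
; layer 2
G0 Z6.5
G0 X0.0 Y0.0
G1 X22.5 Y0.0
G1 X22.5 Y18.8
G1 X0.0 Y18.8
G1 X0.0 Y0.0
; layer 3
G0 Z9.8
G0 X0.0 Y0.0
G1 X22.5 Y0.0
G1 X22.5 Y18.8
G1 X0.0 Y18.8
G1 X0.0 Y0.0
; layer 4
G0 Z13.1
G0 X0.0 Y0.0
G1 X22.5 Y0.0
G1 X22.5 Y18.8
G1 X0.0 Y18.8
G1 X0.0 Y0.0
M2 ; end

The solid is a rectangular box, roughly 22.5 × 18.8 mm footprint and 13.1 mm tall. Slicing at Δz = 3.3 mm — 4 equal slices spanning the solid's height, so layer i sits at z = i·h/4 — gives 4 non-empty perimeters. Each is a 4-segment closed polygon; G0 lifts to the layer z and rapids to the start vertex, then G1 traces the edges.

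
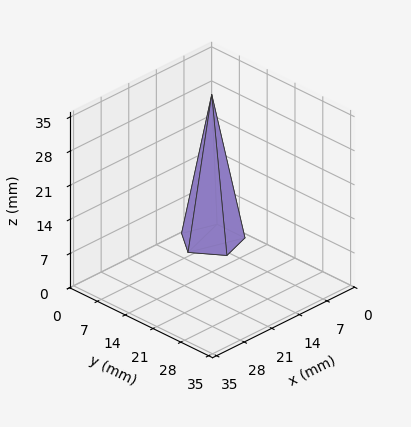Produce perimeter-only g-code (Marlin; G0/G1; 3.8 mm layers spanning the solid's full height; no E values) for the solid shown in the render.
Reading the render: the shape is a regular 5-sided pyramid, base circumscribed radius ≈ 6 mm, apex at z ≈ 30 mm (dimensions read to the nearest mm from the axis ticks). For the g-code, the solid's height is divided into equal slices at the stated Δz and each level perimeter traced with G1 moves after a G0 lift.

; perimeter-only toolpath
G21 ; units = mm
G90 ; absolute positioning
G28 ; home
; layer 1
G0 Z3.8
G0 X11.2 Y6.0
G1 X7.7 Y11.0
G1 X1.7 Y9.1
G1 X1.7 Y2.9
G1 X7.7 Y1.0
G1 X11.2 Y6.0
; layer 2
G0 Z7.5
G0 X10.5 Y6.0
G1 X7.4 Y10.3
G1 X2.3 Y8.6
G1 X2.3 Y3.4
G1 X7.4 Y1.7
G1 X10.5 Y6.0
; layer 3
G0 Z11.2
G0 X9.8 Y6.0
G1 X7.2 Y9.6
G1 X2.9 Y8.2
G1 X2.9 Y3.8
G1 X7.2 Y2.4
G1 X9.8 Y6.0
; layer 4
G0 Z15.0
G0 X9.0 Y6.0
G1 X7.0 Y8.8
G1 X3.5 Y7.8
G1 X3.5 Y4.2
G1 X7.0 Y3.1
G1 X9.0 Y6.0
; layer 5
G0 Z18.8
G0 X8.2 Y6.0
G1 X6.7 Y8.1
G1 X4.2 Y7.3
G1 X4.2 Y4.7
G1 X6.7 Y3.9
G1 X8.2 Y6.0
; layer 6
G0 Z22.5
G0 X7.5 Y6.0
G1 X6.5 Y7.4
G1 X4.8 Y6.9
G1 X4.8 Y5.1
G1 X6.5 Y4.6
G1 X7.5 Y6.0
; layer 7
G0 Z26.2
G0 X6.8 Y6.0
G1 X6.2 Y6.7
G1 X5.4 Y6.4
G1 X5.4 Y5.6
G1 X6.2 Y5.3
G1 X6.8 Y6.0
M2 ; end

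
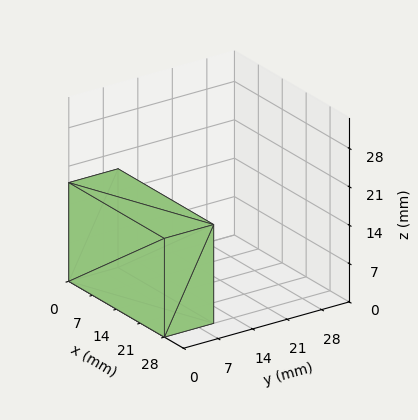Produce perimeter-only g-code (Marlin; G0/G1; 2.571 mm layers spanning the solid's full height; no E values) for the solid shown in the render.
Reading the render: the shape is a rectangular box, roughly 28 × 10 mm footprint and 18 mm tall (dimensions read to the nearest mm from the axis ticks). For the g-code, the solid's height is divided into equal slices at the stated Δz and each level perimeter traced with G1 moves after a G0 lift.

; perimeter-only toolpath
G21 ; units = mm
G90 ; absolute positioning
G28 ; home
; layer 1
G0 Z2.571
G0 X0.000 Y0.000
G1 X28.000 Y0.000
G1 X28.000 Y10.000
G1 X0.000 Y10.000
G1 X0.000 Y0.000
; layer 2
G0 Z5.143
G0 X0.000 Y0.000
G1 X28.000 Y0.000
G1 X28.000 Y10.000
G1 X0.000 Y10.000
G1 X0.000 Y0.000
; layer 3
G0 Z7.714
G0 X0.000 Y0.000
G1 X28.000 Y0.000
G1 X28.000 Y10.000
G1 X0.000 Y10.000
G1 X0.000 Y0.000
; layer 4
G0 Z10.286
G0 X0.000 Y0.000
G1 X28.000 Y0.000
G1 X28.000 Y10.000
G1 X0.000 Y10.000
G1 X0.000 Y0.000
; layer 5
G0 Z12.857
G0 X0.000 Y0.000
G1 X28.000 Y0.000
G1 X28.000 Y10.000
G1 X0.000 Y10.000
G1 X0.000 Y0.000
; layer 6
G0 Z15.429
G0 X0.000 Y0.000
G1 X28.000 Y0.000
G1 X28.000 Y10.000
G1 X0.000 Y10.000
G1 X0.000 Y0.000
; layer 7
G0 Z18.000
G0 X0.000 Y0.000
G1 X28.000 Y0.000
G1 X28.000 Y10.000
G1 X0.000 Y10.000
G1 X0.000 Y0.000
M2 ; end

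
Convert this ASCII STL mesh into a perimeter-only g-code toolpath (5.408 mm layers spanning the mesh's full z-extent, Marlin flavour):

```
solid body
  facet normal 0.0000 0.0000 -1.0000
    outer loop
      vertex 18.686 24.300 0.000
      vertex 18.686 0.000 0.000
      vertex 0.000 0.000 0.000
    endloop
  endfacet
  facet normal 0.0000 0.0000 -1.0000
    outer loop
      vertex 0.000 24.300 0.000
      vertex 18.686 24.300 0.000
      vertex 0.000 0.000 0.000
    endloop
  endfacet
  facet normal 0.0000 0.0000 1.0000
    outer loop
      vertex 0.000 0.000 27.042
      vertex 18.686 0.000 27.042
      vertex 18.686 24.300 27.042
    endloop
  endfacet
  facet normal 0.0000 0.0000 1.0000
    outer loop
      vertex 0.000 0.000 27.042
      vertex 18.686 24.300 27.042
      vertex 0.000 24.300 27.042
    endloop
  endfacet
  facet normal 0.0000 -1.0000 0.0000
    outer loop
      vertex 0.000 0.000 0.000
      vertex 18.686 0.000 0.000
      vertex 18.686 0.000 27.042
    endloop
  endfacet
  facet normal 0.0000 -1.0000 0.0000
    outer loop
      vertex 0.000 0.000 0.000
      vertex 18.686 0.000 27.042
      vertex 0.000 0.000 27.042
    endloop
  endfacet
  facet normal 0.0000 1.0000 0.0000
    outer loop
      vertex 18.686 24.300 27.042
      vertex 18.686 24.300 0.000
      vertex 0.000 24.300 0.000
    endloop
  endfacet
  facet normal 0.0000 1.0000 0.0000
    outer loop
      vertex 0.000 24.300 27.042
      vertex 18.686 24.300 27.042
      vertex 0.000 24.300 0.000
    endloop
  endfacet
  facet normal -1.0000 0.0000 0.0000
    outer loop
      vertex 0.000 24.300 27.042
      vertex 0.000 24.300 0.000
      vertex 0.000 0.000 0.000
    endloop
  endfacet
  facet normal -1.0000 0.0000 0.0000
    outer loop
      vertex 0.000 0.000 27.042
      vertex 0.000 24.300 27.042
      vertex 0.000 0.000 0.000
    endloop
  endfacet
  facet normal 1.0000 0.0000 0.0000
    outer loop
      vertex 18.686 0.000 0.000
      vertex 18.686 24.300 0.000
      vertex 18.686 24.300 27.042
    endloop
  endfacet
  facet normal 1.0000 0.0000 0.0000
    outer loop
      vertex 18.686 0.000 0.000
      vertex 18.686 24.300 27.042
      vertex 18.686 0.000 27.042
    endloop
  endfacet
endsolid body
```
; perimeter-only toolpath
G21 ; units = mm
G90 ; absolute positioning
G28 ; home
; layer 1
G0 Z5.408
G0 X0.000 Y0.000
G1 X18.686 Y0.000
G1 X18.686 Y24.300
G1 X0.000 Y24.300
G1 X0.000 Y0.000
; layer 2
G0 Z10.817
G0 X0.000 Y0.000
G1 X18.686 Y0.000
G1 X18.686 Y24.300
G1 X0.000 Y24.300
G1 X0.000 Y0.000
; layer 3
G0 Z16.225
G0 X0.000 Y0.000
G1 X18.686 Y0.000
G1 X18.686 Y24.300
G1 X0.000 Y24.300
G1 X0.000 Y0.000
; layer 4
G0 Z21.634
G0 X0.000 Y0.000
G1 X18.686 Y0.000
G1 X18.686 Y24.300
G1 X0.000 Y24.300
G1 X0.000 Y0.000
; layer 5
G0 Z27.042
G0 X0.000 Y0.000
G1 X18.686 Y0.000
G1 X18.686 Y24.300
G1 X0.000 Y24.300
G1 X0.000 Y0.000
M2 ; end

The solid is a rectangular box, roughly 18.7 × 24.3 mm footprint and 27 mm tall. Slicing at Δz = 5.408 mm — 5 equal slices spanning the solid's height, so layer i sits at z = i·h/5 — gives 5 non-empty perimeters. Each is a 4-segment closed polygon; G0 lifts to the layer z and rapids to the start vertex, then G1 traces the edges.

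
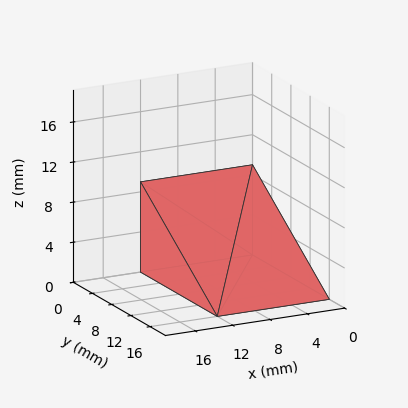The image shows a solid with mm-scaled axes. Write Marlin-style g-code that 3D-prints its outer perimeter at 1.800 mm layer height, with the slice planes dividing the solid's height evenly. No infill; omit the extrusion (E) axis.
Reading the render: the shape is a wedge (ramp): 12 × 16 mm base, rising to 9 mm along the y=0 edge and sloping linearly to z=0 at y=16 (dimensions read to the nearest mm from the axis ticks). For the g-code, the solid's height is divided into equal slices at the stated Δz and each level perimeter traced with G1 moves after a G0 lift.

; perimeter-only toolpath
G21 ; units = mm
G90 ; absolute positioning
G28 ; home
; layer 1
G0 Z1.800
G0 X0.000 Y0.000
G1 X12.000 Y0.000
G1 X12.000 Y12.800
G1 X0.000 Y12.800
G1 X0.000 Y0.000
; layer 2
G0 Z3.600
G0 X0.000 Y0.000
G1 X12.000 Y0.000
G1 X12.000 Y9.600
G1 X0.000 Y9.600
G1 X0.000 Y0.000
; layer 3
G0 Z5.400
G0 X0.000 Y0.000
G1 X12.000 Y0.000
G1 X12.000 Y6.400
G1 X0.000 Y6.400
G1 X0.000 Y0.000
; layer 4
G0 Z7.200
G0 X0.000 Y0.000
G1 X12.000 Y0.000
G1 X12.000 Y3.200
G1 X0.000 Y3.200
G1 X0.000 Y0.000
M2 ; end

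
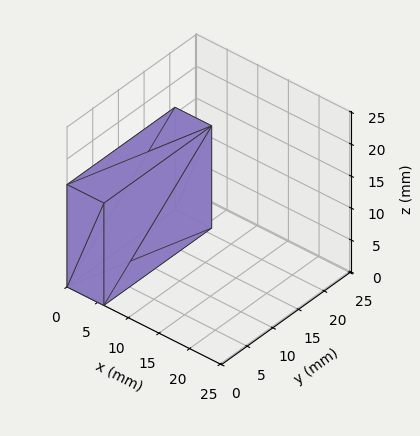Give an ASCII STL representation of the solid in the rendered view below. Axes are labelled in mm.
Reading the render: the shape is a rectangular box, roughly 6 × 21 mm footprint and 16 mm tall (dimensions read to the nearest mm from the axis ticks). For the STL, each face is triangulated and given an outward normal.

solid part
  facet normal 0.0000 0.0000 -1.0000
    outer loop
      vertex 6.0 21.0 0.0
      vertex 6.0 0.0 0.0
      vertex 0.0 0.0 0.0
    endloop
  endfacet
  facet normal 0.0000 0.0000 -1.0000
    outer loop
      vertex 0.0 21.0 0.0
      vertex 6.0 21.0 0.0
      vertex 0.0 0.0 0.0
    endloop
  endfacet
  facet normal 0.0000 0.0000 1.0000
    outer loop
      vertex 0.0 0.0 16.0
      vertex 6.0 0.0 16.0
      vertex 6.0 21.0 16.0
    endloop
  endfacet
  facet normal 0.0000 0.0000 1.0000
    outer loop
      vertex 0.0 0.0 16.0
      vertex 6.0 21.0 16.0
      vertex 0.0 21.0 16.0
    endloop
  endfacet
  facet normal 0.0000 -1.0000 0.0000
    outer loop
      vertex 0.0 0.0 0.0
      vertex 6.0 0.0 0.0
      vertex 6.0 0.0 16.0
    endloop
  endfacet
  facet normal 0.0000 -1.0000 0.0000
    outer loop
      vertex 0.0 0.0 0.0
      vertex 6.0 0.0 16.0
      vertex 0.0 0.0 16.0
    endloop
  endfacet
  facet normal 0.0000 1.0000 0.0000
    outer loop
      vertex 6.0 21.0 16.0
      vertex 6.0 21.0 0.0
      vertex 0.0 21.0 0.0
    endloop
  endfacet
  facet normal 0.0000 1.0000 0.0000
    outer loop
      vertex 0.0 21.0 16.0
      vertex 6.0 21.0 16.0
      vertex 0.0 21.0 0.0
    endloop
  endfacet
  facet normal -1.0000 0.0000 0.0000
    outer loop
      vertex 0.0 21.0 16.0
      vertex 0.0 21.0 0.0
      vertex 0.0 0.0 0.0
    endloop
  endfacet
  facet normal -1.0000 0.0000 0.0000
    outer loop
      vertex 0.0 0.0 16.0
      vertex 0.0 21.0 16.0
      vertex 0.0 0.0 0.0
    endloop
  endfacet
  facet normal 1.0000 0.0000 0.0000
    outer loop
      vertex 6.0 0.0 0.0
      vertex 6.0 21.0 0.0
      vertex 6.0 21.0 16.0
    endloop
  endfacet
  facet normal 1.0000 0.0000 0.0000
    outer loop
      vertex 6.0 0.0 0.0
      vertex 6.0 21.0 16.0
      vertex 6.0 0.0 16.0
    endloop
  endfacet
endsolid part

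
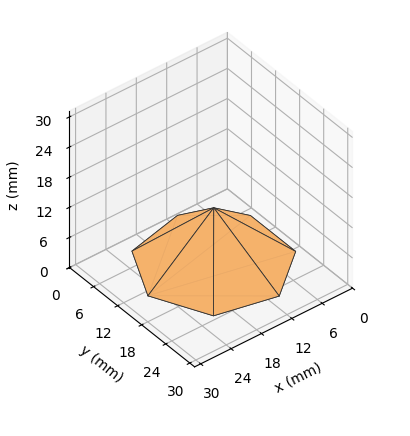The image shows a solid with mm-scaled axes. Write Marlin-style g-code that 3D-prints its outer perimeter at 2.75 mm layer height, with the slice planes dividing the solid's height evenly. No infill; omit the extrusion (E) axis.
Reading the render: the shape is a regular 7-sided pyramid, base circumscribed radius ≈ 13 mm, apex at z ≈ 11 mm (dimensions read to the nearest mm from the axis ticks). For the g-code, the solid's height is divided into equal slices at the stated Δz and each level perimeter traced with G1 moves after a G0 lift.

; perimeter-only toolpath
G21 ; units = mm
G90 ; absolute positioning
G28 ; home
; layer 1
G0 Z2.75
G0 X22.75 Y13.00
G1 X19.08 Y20.62
G1 X10.83 Y22.50
G1 X4.22 Y17.23
G1 X4.22 Y8.77
G1 X10.83 Y3.50
G1 X19.08 Y5.38
G1 X22.75 Y13.00
; layer 2
G0 Z5.50
G0 X19.50 Y13.00
G1 X17.05 Y18.08
G1 X11.55 Y19.34
G1 X7.14 Y15.82
G1 X7.14 Y10.18
G1 X11.55 Y6.67
G1 X17.05 Y7.92
G1 X19.50 Y13.00
; layer 3
G0 Z8.25
G0 X16.25 Y13.00
G1 X15.03 Y15.54
G1 X12.28 Y16.17
G1 X10.07 Y14.41
G1 X10.07 Y11.59
G1 X12.28 Y9.83
G1 X15.03 Y10.46
G1 X16.25 Y13.00
M2 ; end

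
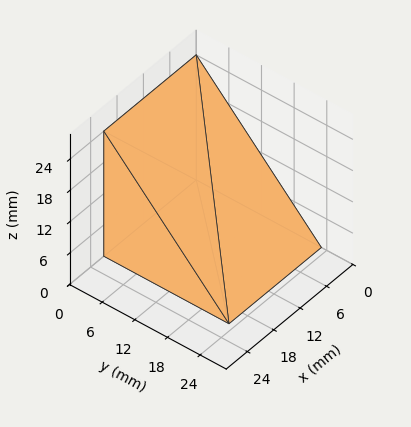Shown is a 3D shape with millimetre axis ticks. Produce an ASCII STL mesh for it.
Reading the render: the shape is a wedge (ramp): 21 × 23 mm base, rising to 24 mm along the y=0 edge and sloping linearly to z=0 at y=23 (dimensions read to the nearest mm from the axis ticks). For the STL, each face is triangulated and given an outward normal.

solid part
  facet normal 0.0000 0.0000 -1.0000
    outer loop
      vertex 21.000 23.000 0.000
      vertex 21.000 0.000 0.000
      vertex 0.000 0.000 0.000
    endloop
  endfacet
  facet normal 0.0000 0.0000 -1.0000
    outer loop
      vertex 0.000 23.000 0.000
      vertex 21.000 23.000 0.000
      vertex 0.000 0.000 0.000
    endloop
  endfacet
  facet normal 0.0000 -1.0000 0.0000
    outer loop
      vertex 0.000 0.000 0.000
      vertex 21.000 0.000 0.000
      vertex 21.000 0.000 24.000
    endloop
  endfacet
  facet normal 0.0000 -1.0000 0.0000
    outer loop
      vertex 0.000 0.000 0.000
      vertex 21.000 0.000 24.000
      vertex 0.000 0.000 24.000
    endloop
  endfacet
  facet normal 0.0000 0.7220 0.6919
    outer loop
      vertex 0.000 0.000 24.000
      vertex 21.000 0.000 24.000
      vertex 21.000 23.000 0.000
    endloop
  endfacet
  facet normal 0.0000 0.7220 0.6919
    outer loop
      vertex 0.000 0.000 24.000
      vertex 21.000 23.000 0.000
      vertex 0.000 23.000 0.000
    endloop
  endfacet
  facet normal -1.0000 0.0000 0.0000
    outer loop
      vertex 0.000 0.000 24.000
      vertex 0.000 23.000 0.000
      vertex 0.000 0.000 0.000
    endloop
  endfacet
  facet normal 1.0000 0.0000 0.0000
    outer loop
      vertex 21.000 0.000 0.000
      vertex 21.000 23.000 0.000
      vertex 21.000 0.000 24.000
    endloop
  endfacet
endsolid part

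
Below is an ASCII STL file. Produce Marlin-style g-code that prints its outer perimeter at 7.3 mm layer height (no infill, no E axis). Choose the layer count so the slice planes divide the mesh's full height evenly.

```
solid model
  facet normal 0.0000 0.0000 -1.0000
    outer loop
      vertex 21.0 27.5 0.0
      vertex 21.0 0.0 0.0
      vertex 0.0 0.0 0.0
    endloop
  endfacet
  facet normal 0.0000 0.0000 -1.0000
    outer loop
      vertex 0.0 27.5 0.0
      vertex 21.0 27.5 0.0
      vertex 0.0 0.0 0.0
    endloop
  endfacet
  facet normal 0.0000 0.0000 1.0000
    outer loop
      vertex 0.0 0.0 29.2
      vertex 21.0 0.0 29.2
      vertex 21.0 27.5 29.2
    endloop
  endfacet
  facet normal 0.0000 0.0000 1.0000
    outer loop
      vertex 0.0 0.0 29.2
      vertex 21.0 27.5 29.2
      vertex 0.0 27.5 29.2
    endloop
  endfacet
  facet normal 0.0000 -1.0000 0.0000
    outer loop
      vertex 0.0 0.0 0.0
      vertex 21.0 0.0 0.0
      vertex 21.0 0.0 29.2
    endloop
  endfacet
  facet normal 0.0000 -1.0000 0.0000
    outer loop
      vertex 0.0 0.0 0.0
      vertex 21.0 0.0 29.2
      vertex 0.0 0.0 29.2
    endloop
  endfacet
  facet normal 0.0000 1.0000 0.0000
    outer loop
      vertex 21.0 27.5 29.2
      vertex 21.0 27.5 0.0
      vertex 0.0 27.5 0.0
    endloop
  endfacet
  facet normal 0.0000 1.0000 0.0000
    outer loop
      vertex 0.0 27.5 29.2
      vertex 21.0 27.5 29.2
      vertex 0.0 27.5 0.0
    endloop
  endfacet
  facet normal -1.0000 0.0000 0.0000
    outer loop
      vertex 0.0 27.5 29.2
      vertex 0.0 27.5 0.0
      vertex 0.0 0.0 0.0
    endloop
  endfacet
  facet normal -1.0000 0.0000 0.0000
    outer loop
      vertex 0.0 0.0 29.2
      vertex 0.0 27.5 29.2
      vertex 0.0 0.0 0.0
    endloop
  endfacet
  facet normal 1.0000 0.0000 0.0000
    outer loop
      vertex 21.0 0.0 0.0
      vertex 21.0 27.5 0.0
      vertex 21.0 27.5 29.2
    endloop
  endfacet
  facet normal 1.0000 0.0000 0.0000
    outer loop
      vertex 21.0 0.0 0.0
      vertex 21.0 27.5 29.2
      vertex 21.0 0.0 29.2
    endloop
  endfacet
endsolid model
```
; perimeter-only toolpath
G21 ; units = mm
G90 ; absolute positioning
G28 ; home
; layer 1
G0 Z7.3
G0 X0.0 Y0.0
G1 X21.0 Y0.0
G1 X21.0 Y27.5
G1 X0.0 Y27.5
G1 X0.0 Y0.0
; layer 2
G0 Z14.6
G0 X0.0 Y0.0
G1 X21.0 Y0.0
G1 X21.0 Y27.5
G1 X0.0 Y27.5
G1 X0.0 Y0.0
; layer 3
G0 Z21.9
G0 X0.0 Y0.0
G1 X21.0 Y0.0
G1 X21.0 Y27.5
G1 X0.0 Y27.5
G1 X0.0 Y0.0
; layer 4
G0 Z29.2
G0 X0.0 Y0.0
G1 X21.0 Y0.0
G1 X21.0 Y27.5
G1 X0.0 Y27.5
G1 X0.0 Y0.0
M2 ; end

The solid is a rectangular box, roughly 21 × 27.5 mm footprint and 29.2 mm tall. Slicing at Δz = 7.3 mm — 4 equal slices spanning the solid's height, so layer i sits at z = i·h/4 — gives 4 non-empty perimeters. Each is a 4-segment closed polygon; G0 lifts to the layer z and rapids to the start vertex, then G1 traces the edges.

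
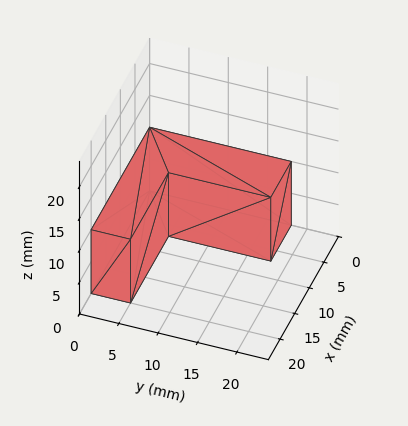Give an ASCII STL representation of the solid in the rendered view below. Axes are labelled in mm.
Reading the render: the shape is an L-shaped prism: outer 20 × 18 mm, arm thicknesses ≈ 5 mm (horizontal) and 7 mm (vertical), extruded 10 mm in z (dimensions read to the nearest mm from the axis ticks). For the STL, each face is triangulated and given an outward normal.

solid part
  facet normal 0.0000 0.0000 -1.0000
    outer loop
      vertex 20.000 5.000 0.000
      vertex 20.000 0.000 0.000
      vertex 0.000 0.000 0.000
    endloop
  endfacet
  facet normal 0.0000 0.0000 -1.0000
    outer loop
      vertex 7.000 5.000 0.000
      vertex 20.000 5.000 0.000
      vertex 0.000 0.000 0.000
    endloop
  endfacet
  facet normal 0.0000 0.0000 -1.0000
    outer loop
      vertex 7.000 18.000 0.000
      vertex 7.000 5.000 0.000
      vertex 0.000 0.000 0.000
    endloop
  endfacet
  facet normal 0.0000 0.0000 -1.0000
    outer loop
      vertex 0.000 18.000 0.000
      vertex 7.000 18.000 0.000
      vertex 0.000 0.000 0.000
    endloop
  endfacet
  facet normal 0.0000 0.0000 1.0000
    outer loop
      vertex 0.000 0.000 10.000
      vertex 20.000 0.000 10.000
      vertex 20.000 5.000 10.000
    endloop
  endfacet
  facet normal 0.0000 0.0000 1.0000
    outer loop
      vertex 0.000 0.000 10.000
      vertex 20.000 5.000 10.000
      vertex 7.000 5.000 10.000
    endloop
  endfacet
  facet normal 0.0000 0.0000 1.0000
    outer loop
      vertex 0.000 0.000 10.000
      vertex 7.000 5.000 10.000
      vertex 7.000 18.000 10.000
    endloop
  endfacet
  facet normal 0.0000 0.0000 1.0000
    outer loop
      vertex 0.000 0.000 10.000
      vertex 7.000 18.000 10.000
      vertex 0.000 18.000 10.000
    endloop
  endfacet
  facet normal 0.0000 -1.0000 0.0000
    outer loop
      vertex 0.000 0.000 0.000
      vertex 20.000 0.000 0.000
      vertex 20.000 0.000 10.000
    endloop
  endfacet
  facet normal 0.0000 -1.0000 0.0000
    outer loop
      vertex 0.000 0.000 0.000
      vertex 20.000 0.000 10.000
      vertex 0.000 0.000 10.000
    endloop
  endfacet
  facet normal 1.0000 0.0000 0.0000
    outer loop
      vertex 20.000 0.000 0.000
      vertex 20.000 5.000 0.000
      vertex 20.000 5.000 10.000
    endloop
  endfacet
  facet normal 1.0000 0.0000 0.0000
    outer loop
      vertex 20.000 0.000 0.000
      vertex 20.000 5.000 10.000
      vertex 20.000 0.000 10.000
    endloop
  endfacet
  facet normal 0.0000 1.0000 0.0000
    outer loop
      vertex 20.000 5.000 0.000
      vertex 7.000 5.000 0.000
      vertex 7.000 5.000 10.000
    endloop
  endfacet
  facet normal 0.0000 1.0000 0.0000
    outer loop
      vertex 20.000 5.000 0.000
      vertex 7.000 5.000 10.000
      vertex 20.000 5.000 10.000
    endloop
  endfacet
  facet normal 1.0000 0.0000 0.0000
    outer loop
      vertex 7.000 5.000 0.000
      vertex 7.000 18.000 0.000
      vertex 7.000 18.000 10.000
    endloop
  endfacet
  facet normal 1.0000 0.0000 0.0000
    outer loop
      vertex 7.000 5.000 0.000
      vertex 7.000 18.000 10.000
      vertex 7.000 5.000 10.000
    endloop
  endfacet
  facet normal 0.0000 1.0000 0.0000
    outer loop
      vertex 7.000 18.000 0.000
      vertex 0.000 18.000 0.000
      vertex 0.000 18.000 10.000
    endloop
  endfacet
  facet normal 0.0000 1.0000 0.0000
    outer loop
      vertex 7.000 18.000 0.000
      vertex 0.000 18.000 10.000
      vertex 7.000 18.000 10.000
    endloop
  endfacet
  facet normal -1.0000 0.0000 0.0000
    outer loop
      vertex 0.000 18.000 0.000
      vertex 0.000 0.000 0.000
      vertex 0.000 0.000 10.000
    endloop
  endfacet
  facet normal -1.0000 0.0000 0.0000
    outer loop
      vertex 0.000 18.000 0.000
      vertex 0.000 0.000 10.000
      vertex 0.000 18.000 10.000
    endloop
  endfacet
endsolid part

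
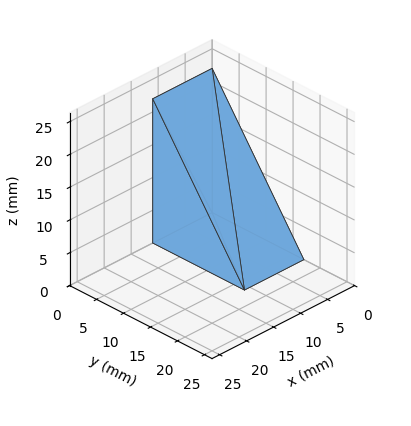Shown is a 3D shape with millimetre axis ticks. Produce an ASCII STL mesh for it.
Reading the render: the shape is a wedge (ramp): 11 × 17 mm base, rising to 22 mm along the y=0 edge and sloping linearly to z=0 at y=17 (dimensions read to the nearest mm from the axis ticks). For the STL, each face is triangulated and given an outward normal.

solid part
  facet normal 0.0000 0.0000 -1.0000
    outer loop
      vertex 11.0 17.0 0.0
      vertex 11.0 0.0 0.0
      vertex 0.0 0.0 0.0
    endloop
  endfacet
  facet normal 0.0000 0.0000 -1.0000
    outer loop
      vertex 0.0 17.0 0.0
      vertex 11.0 17.0 0.0
      vertex 0.0 0.0 0.0
    endloop
  endfacet
  facet normal 0.0000 -1.0000 0.0000
    outer loop
      vertex 0.0 0.0 0.0
      vertex 11.0 0.0 0.0
      vertex 11.0 0.0 22.0
    endloop
  endfacet
  facet normal 0.0000 -1.0000 0.0000
    outer loop
      vertex 0.0 0.0 0.0
      vertex 11.0 0.0 22.0
      vertex 0.0 0.0 22.0
    endloop
  endfacet
  facet normal 0.0000 0.7913 0.6114
    outer loop
      vertex 0.0 0.0 22.0
      vertex 11.0 0.0 22.0
      vertex 11.0 17.0 0.0
    endloop
  endfacet
  facet normal 0.0000 0.7913 0.6114
    outer loop
      vertex 0.0 0.0 22.0
      vertex 11.0 17.0 0.0
      vertex 0.0 17.0 0.0
    endloop
  endfacet
  facet normal -1.0000 0.0000 0.0000
    outer loop
      vertex 0.0 0.0 22.0
      vertex 0.0 17.0 0.0
      vertex 0.0 0.0 0.0
    endloop
  endfacet
  facet normal 1.0000 0.0000 0.0000
    outer loop
      vertex 11.0 0.0 0.0
      vertex 11.0 17.0 0.0
      vertex 11.0 0.0 22.0
    endloop
  endfacet
endsolid part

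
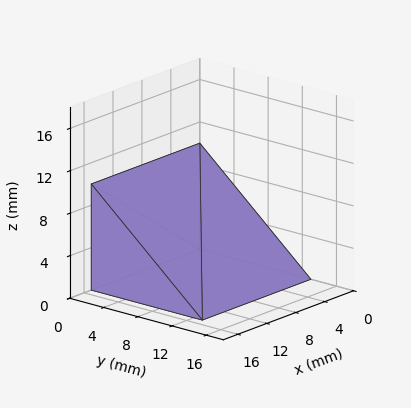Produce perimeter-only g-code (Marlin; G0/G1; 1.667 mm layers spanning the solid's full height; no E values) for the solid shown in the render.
Reading the render: the shape is a wedge (ramp): 15 × 13 mm base, rising to 10 mm along the y=0 edge and sloping linearly to z=0 at y=13 (dimensions read to the nearest mm from the axis ticks). For the g-code, the solid's height is divided into equal slices at the stated Δz and each level perimeter traced with G1 moves after a G0 lift.

; perimeter-only toolpath
G21 ; units = mm
G90 ; absolute positioning
G28 ; home
; layer 1
G0 Z1.667
G0 X0.000 Y0.000
G1 X15.000 Y0.000
G1 X15.000 Y10.833
G1 X0.000 Y10.833
G1 X0.000 Y0.000
; layer 2
G0 Z3.333
G0 X0.000 Y0.000
G1 X15.000 Y0.000
G1 X15.000 Y8.667
G1 X0.000 Y8.667
G1 X0.000 Y0.000
; layer 3
G0 Z5.000
G0 X0.000 Y0.000
G1 X15.000 Y0.000
G1 X15.000 Y6.500
G1 X0.000 Y6.500
G1 X0.000 Y0.000
; layer 4
G0 Z6.667
G0 X0.000 Y0.000
G1 X15.000 Y0.000
G1 X15.000 Y4.333
G1 X0.000 Y4.333
G1 X0.000 Y0.000
; layer 5
G0 Z8.333
G0 X0.000 Y0.000
G1 X15.000 Y0.000
G1 X15.000 Y2.167
G1 X0.000 Y2.167
G1 X0.000 Y0.000
M2 ; end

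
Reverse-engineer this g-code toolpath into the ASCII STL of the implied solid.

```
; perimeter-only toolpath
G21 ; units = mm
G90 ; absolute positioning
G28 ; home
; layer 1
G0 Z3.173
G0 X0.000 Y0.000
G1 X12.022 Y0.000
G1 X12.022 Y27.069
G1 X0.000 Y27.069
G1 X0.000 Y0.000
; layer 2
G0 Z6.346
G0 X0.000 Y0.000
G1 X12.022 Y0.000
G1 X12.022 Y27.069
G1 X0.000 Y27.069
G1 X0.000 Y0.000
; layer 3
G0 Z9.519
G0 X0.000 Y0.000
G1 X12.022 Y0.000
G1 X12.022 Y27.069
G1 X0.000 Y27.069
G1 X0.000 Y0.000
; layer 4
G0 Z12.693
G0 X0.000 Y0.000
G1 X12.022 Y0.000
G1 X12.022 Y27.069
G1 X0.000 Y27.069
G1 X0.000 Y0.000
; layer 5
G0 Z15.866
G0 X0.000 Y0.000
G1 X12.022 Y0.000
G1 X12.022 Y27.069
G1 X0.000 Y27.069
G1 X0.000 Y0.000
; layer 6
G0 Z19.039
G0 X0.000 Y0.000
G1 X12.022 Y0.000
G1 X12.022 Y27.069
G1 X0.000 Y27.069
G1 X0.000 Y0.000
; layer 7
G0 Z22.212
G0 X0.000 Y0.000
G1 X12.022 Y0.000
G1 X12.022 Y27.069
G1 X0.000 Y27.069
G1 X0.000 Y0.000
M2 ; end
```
solid part
  facet normal 0.0000 0.0000 -1.0000
    outer loop
      vertex 12.022 27.069 0.000
      vertex 12.022 0.000 0.000
      vertex 0.000 0.000 0.000
    endloop
  endfacet
  facet normal 0.0000 0.0000 -1.0000
    outer loop
      vertex 0.000 27.069 0.000
      vertex 12.022 27.069 0.000
      vertex 0.000 0.000 0.000
    endloop
  endfacet
  facet normal 0.0000 0.0000 1.0000
    outer loop
      vertex 0.000 0.000 22.212
      vertex 12.022 0.000 22.212
      vertex 12.022 27.069 22.212
    endloop
  endfacet
  facet normal 0.0000 0.0000 1.0000
    outer loop
      vertex 0.000 0.000 22.212
      vertex 12.022 27.069 22.212
      vertex 0.000 27.069 22.212
    endloop
  endfacet
  facet normal 0.0000 -1.0000 0.0000
    outer loop
      vertex 0.000 0.000 0.000
      vertex 12.022 0.000 0.000
      vertex 12.022 0.000 22.212
    endloop
  endfacet
  facet normal 0.0000 -1.0000 0.0000
    outer loop
      vertex 0.000 0.000 0.000
      vertex 12.022 0.000 22.212
      vertex 0.000 0.000 22.212
    endloop
  endfacet
  facet normal 0.0000 1.0000 0.0000
    outer loop
      vertex 12.022 27.069 22.212
      vertex 12.022 27.069 0.000
      vertex 0.000 27.069 0.000
    endloop
  endfacet
  facet normal 0.0000 1.0000 0.0000
    outer loop
      vertex 0.000 27.069 22.212
      vertex 12.022 27.069 22.212
      vertex 0.000 27.069 0.000
    endloop
  endfacet
  facet normal -1.0000 0.0000 0.0000
    outer loop
      vertex 0.000 27.069 22.212
      vertex 0.000 27.069 0.000
      vertex 0.000 0.000 0.000
    endloop
  endfacet
  facet normal -1.0000 0.0000 0.0000
    outer loop
      vertex 0.000 0.000 22.212
      vertex 0.000 27.069 22.212
      vertex 0.000 0.000 0.000
    endloop
  endfacet
  facet normal 1.0000 0.0000 0.0000
    outer loop
      vertex 12.022 0.000 0.000
      vertex 12.022 27.069 0.000
      vertex 12.022 27.069 22.212
    endloop
  endfacet
  facet normal 1.0000 0.0000 0.0000
    outer loop
      vertex 12.022 0.000 0.000
      vertex 12.022 27.069 22.212
      vertex 12.022 0.000 22.212
    endloop
  endfacet
endsolid part

The G0 Z moves step by Δz≈3.173 mm. Every layer's G1 loop is the same polygon, so the solid is a straight extrusion of it from z=0 to z≈22.2. Closing with flat bottom and top caps and triangulating gives 12 facets — a rectangular box, roughly 12 × 27.1 mm footprint and 22.2 mm tall.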